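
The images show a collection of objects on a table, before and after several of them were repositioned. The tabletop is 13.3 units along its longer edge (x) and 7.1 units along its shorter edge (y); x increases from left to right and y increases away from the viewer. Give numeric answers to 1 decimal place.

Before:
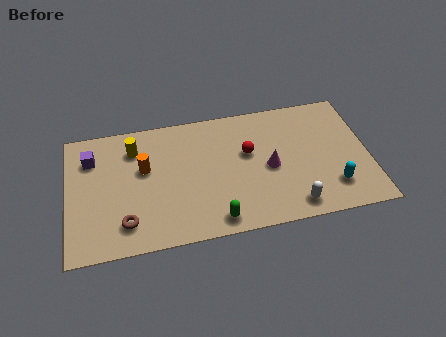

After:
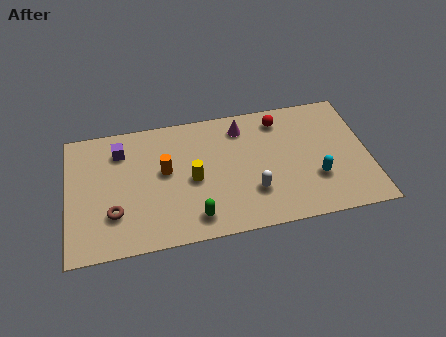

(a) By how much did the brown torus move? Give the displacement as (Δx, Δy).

(-0.5, 0.6)

The brown torus started near (2.5, 1.5) and ended near (2.0, 2.1).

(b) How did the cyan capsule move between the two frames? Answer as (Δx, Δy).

(-0.7, 0.6)

The cyan capsule was at about (11.6, 1.7) and moved to about (10.9, 2.3).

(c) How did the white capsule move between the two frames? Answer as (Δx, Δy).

(-1.7, 1.1)

The white capsule started near (9.8, 1.0) and ended near (8.1, 2.1).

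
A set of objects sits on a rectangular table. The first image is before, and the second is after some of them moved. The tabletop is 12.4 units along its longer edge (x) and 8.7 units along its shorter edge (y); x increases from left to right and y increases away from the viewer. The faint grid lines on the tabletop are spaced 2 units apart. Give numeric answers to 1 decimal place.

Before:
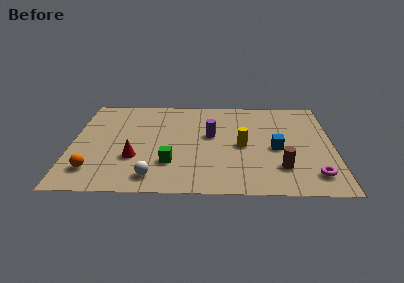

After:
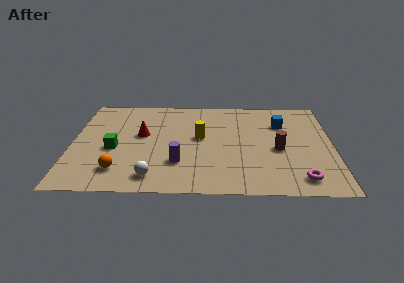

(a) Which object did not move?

the white sphere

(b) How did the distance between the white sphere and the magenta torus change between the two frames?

-0.6

The distance was about 7.5 in the first image and 6.9 in the second, so they moved 0.6 units closer together.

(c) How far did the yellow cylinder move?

2.1

The yellow cylinder moved from about (8.1, 4.1) to (6.1, 4.8), a distance of √(2.0² + 0.7²) ≈ 2.1.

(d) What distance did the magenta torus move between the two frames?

0.7

The magenta torus was near (11.4, 1.6) before and (10.8, 1.3) after, so it travelled √(0.6² + 0.3²) ≈ 0.7 units.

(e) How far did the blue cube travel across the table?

2.3

From (9.7, 3.9) to (10.0, 6.2), the blue cube covered √(0.3² + 2.3²) ≈ 2.3 units.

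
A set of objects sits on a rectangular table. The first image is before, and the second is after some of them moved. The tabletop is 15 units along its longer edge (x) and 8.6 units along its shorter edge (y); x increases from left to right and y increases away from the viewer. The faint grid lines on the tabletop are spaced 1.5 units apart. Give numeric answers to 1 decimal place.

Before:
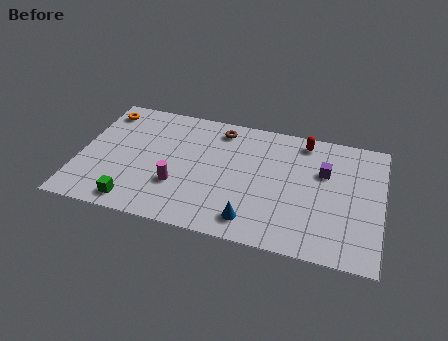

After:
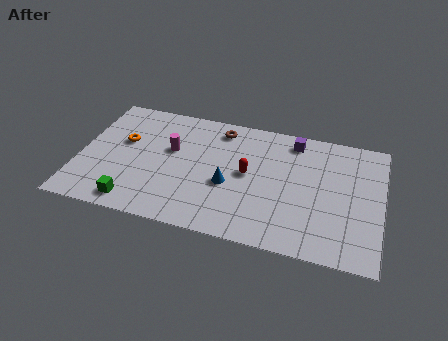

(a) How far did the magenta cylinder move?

2.5

The magenta cylinder was near (5.0, 2.8) before and (4.5, 5.2) after, so it travelled √(0.5² + 2.4²) ≈ 2.5 units.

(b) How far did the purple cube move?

2.4

The purple cube was near (12.1, 5.6) before and (10.5, 7.4) after, so it travelled √(1.6² + 1.8²) ≈ 2.4 units.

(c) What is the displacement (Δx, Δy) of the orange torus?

(1.2, -2.0)

From the two frames, the orange torus sits at roughly (0.9, 7.2) before and (2.1, 5.2) after.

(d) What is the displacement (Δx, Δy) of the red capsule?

(-2.6, -3.0)

The red capsule started near (11.0, 7.5) and ended near (8.4, 4.5).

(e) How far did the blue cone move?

2.5

From (8.8, 1.4) to (7.5, 3.5), the blue cone covered √(1.3² + 2.1²) ≈ 2.5 units.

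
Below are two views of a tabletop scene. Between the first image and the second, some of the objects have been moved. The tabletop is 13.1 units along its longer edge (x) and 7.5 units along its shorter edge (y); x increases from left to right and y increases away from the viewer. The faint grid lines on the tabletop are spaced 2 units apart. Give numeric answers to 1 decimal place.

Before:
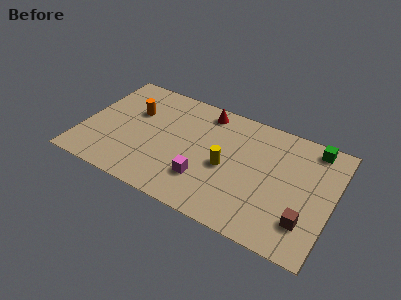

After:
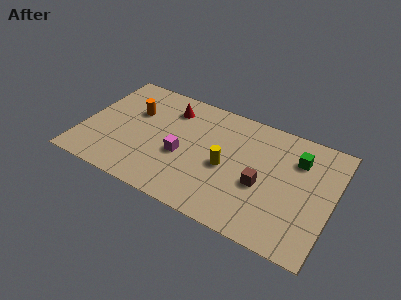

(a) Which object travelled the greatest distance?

the brown cube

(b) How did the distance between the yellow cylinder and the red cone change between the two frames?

+0.7

Before: roughly 3.4 units apart; after: 4.1. That's 0.7 units further apart.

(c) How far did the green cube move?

1.3

The green cube moved from about (11.8, 6.6) to (11.1, 5.5), a distance of √(0.7² + 1.1²) ≈ 1.3.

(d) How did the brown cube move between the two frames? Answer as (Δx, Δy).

(-2.4, 1.2)

The brown cube was at about (11.9, 1.9) and moved to about (9.5, 3.1).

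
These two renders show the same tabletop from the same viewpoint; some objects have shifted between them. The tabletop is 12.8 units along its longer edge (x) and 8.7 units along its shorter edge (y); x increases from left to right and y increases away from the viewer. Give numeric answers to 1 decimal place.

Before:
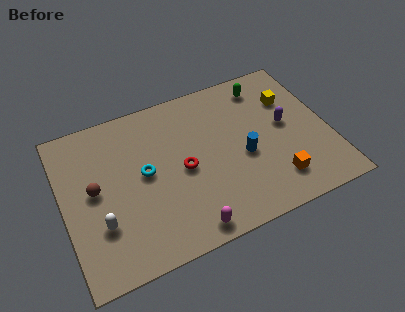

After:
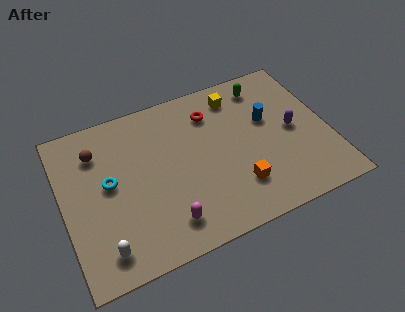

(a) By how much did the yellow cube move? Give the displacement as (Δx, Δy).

(-2.5, 1.1)

The yellow cube was at about (11.2, 6.1) and moved to about (8.7, 7.2).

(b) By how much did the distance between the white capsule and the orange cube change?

-1.8

They were about 8.3 units apart before and 6.5 after — 1.8 units closer together.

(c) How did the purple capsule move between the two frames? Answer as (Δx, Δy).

(0.3, -0.4)

The purple capsule started near (10.8, 4.7) and ended near (11.1, 4.3).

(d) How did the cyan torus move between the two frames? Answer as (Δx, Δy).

(-1.7, 0.1)

The cyan torus started near (3.9, 4.6) and ended near (2.2, 4.7).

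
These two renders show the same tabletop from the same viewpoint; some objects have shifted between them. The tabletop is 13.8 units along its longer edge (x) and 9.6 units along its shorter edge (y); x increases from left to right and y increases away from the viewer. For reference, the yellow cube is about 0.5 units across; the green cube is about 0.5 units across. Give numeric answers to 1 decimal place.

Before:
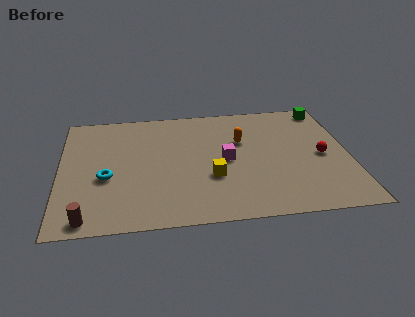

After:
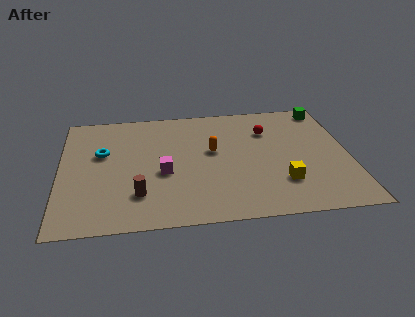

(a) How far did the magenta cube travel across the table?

3.1

The magenta cube moved from about (7.9, 4.7) to (4.9, 4.0), a distance of √(3.0² + 0.7²) ≈ 3.1.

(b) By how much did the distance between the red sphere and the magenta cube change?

+1.3

The distance was about 4.6 in the first image and 5.9 in the second, so they moved 1.3 units further apart.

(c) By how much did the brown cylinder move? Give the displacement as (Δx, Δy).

(2.4, 1.5)

The brown cylinder was at about (1.3, 0.9) and moved to about (3.7, 2.4).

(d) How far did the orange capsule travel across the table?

1.6

The orange capsule moved from about (8.7, 6.2) to (7.3, 5.5), a distance of √(1.4² + 0.7²) ≈ 1.6.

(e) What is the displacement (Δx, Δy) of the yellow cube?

(3.3, -0.8)

The yellow cube was at about (7.2, 3.4) and moved to about (10.5, 2.6).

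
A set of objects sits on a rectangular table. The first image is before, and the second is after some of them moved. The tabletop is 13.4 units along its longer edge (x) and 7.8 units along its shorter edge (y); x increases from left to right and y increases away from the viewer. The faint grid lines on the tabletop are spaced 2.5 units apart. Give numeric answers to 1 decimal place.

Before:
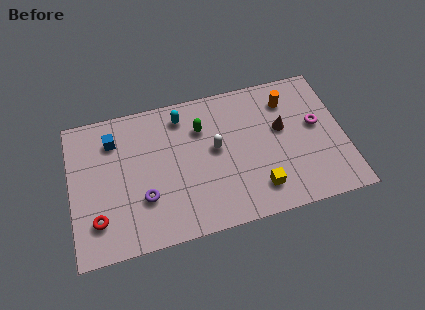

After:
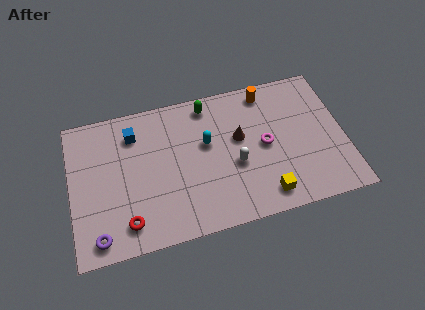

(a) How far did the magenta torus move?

2.6

The magenta torus was near (12.1, 4.4) before and (9.5, 3.9) after, so it travelled √(2.6² + 0.5²) ≈ 2.6 units.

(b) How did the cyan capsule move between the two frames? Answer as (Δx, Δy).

(1.1, -1.8)

From the two frames, the cyan capsule sits at roughly (5.6, 6.5) before and (6.7, 4.7) after.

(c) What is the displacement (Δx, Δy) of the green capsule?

(0.4, 1.2)

From the two frames, the green capsule sits at roughly (6.5, 5.6) before and (6.9, 6.8) after.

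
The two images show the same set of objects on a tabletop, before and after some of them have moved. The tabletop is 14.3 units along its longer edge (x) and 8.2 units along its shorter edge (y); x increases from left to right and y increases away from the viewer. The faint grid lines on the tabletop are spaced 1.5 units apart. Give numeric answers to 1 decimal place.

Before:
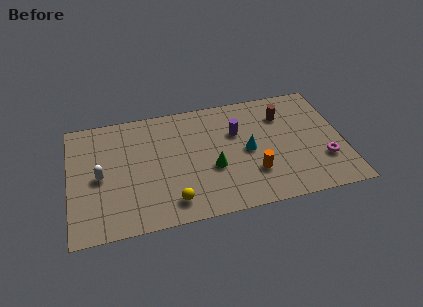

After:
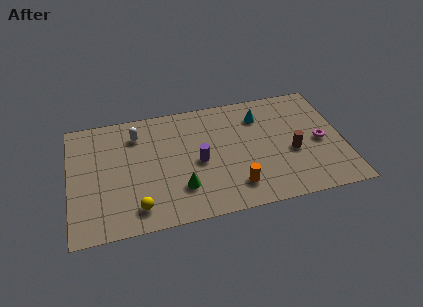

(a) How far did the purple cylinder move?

2.6

From (8.8, 5.4) to (6.7, 3.8), the purple cylinder covered √(2.1² + 1.6²) ≈ 2.6 units.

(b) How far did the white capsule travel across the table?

3.2

The white capsule moved from about (1.6, 3.9) to (3.6, 6.4), a distance of √(2.0² + 2.5²) ≈ 3.2.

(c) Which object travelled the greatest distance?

the white capsule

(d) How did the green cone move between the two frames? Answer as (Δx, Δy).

(-1.7, -1.0)

The green cone started near (7.4, 3.2) and ended near (5.7, 2.2).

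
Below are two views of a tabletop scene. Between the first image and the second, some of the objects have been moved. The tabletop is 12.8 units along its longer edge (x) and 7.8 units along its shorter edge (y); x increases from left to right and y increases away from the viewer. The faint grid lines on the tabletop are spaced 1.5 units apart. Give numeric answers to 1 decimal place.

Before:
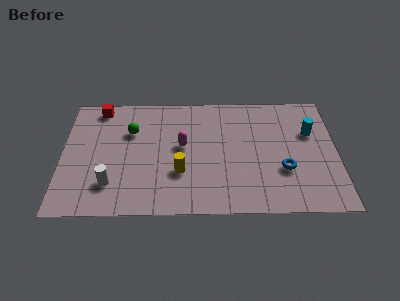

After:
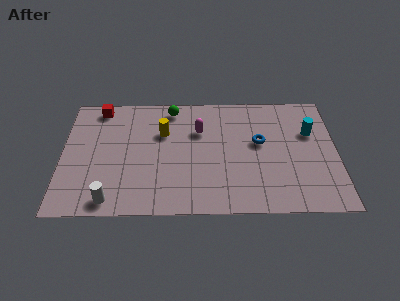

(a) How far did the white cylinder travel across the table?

1.0

The white cylinder was near (2.3, 1.9) before and (2.3, 0.9) after, so it travelled √(0.0² + 1.0²) ≈ 1.0 units.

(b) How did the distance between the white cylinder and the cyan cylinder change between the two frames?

+0.4

The distance was about 9.8 in the first image and 10.2 in the second, so they moved 0.4 units further apart.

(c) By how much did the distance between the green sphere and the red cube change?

+1.2

The distance was about 2.2 in the first image and 3.4 in the second, so they moved 1.2 units further apart.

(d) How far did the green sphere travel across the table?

2.4

The green sphere moved from about (3.2, 5.3) to (5.1, 6.8), a distance of √(1.9² + 1.5²) ≈ 2.4.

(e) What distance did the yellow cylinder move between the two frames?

2.7

The yellow cylinder moved from about (5.5, 2.6) to (4.7, 5.2), a distance of √(0.8² + 2.6²) ≈ 2.7.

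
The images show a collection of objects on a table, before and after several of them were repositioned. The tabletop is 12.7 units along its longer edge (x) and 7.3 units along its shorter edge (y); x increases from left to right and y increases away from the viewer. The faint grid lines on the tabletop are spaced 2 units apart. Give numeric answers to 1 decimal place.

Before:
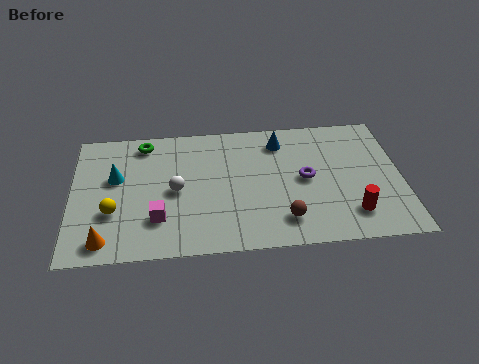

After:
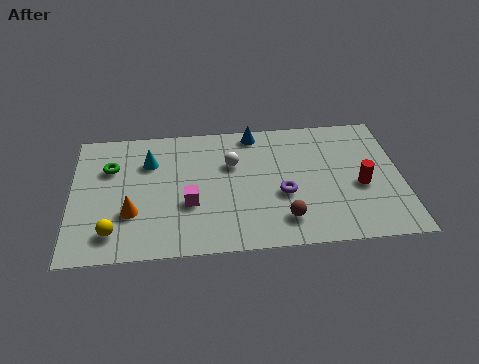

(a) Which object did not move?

the brown sphere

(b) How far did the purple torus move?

1.2

The purple torus moved from about (9.0, 3.7) to (8.1, 2.9), a distance of √(0.9² + 0.8²) ≈ 1.2.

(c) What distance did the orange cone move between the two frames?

1.7

From (1.3, 1.0) to (2.3, 2.4), the orange cone covered √(1.0² + 1.4²) ≈ 1.7 units.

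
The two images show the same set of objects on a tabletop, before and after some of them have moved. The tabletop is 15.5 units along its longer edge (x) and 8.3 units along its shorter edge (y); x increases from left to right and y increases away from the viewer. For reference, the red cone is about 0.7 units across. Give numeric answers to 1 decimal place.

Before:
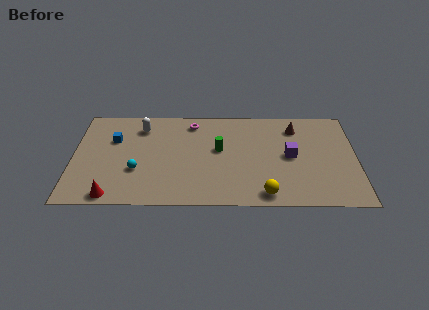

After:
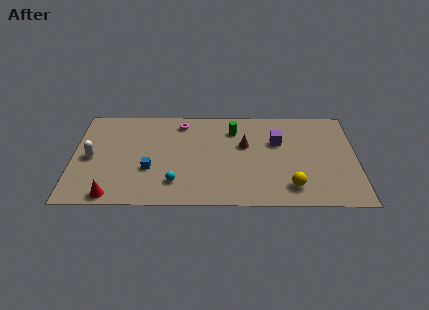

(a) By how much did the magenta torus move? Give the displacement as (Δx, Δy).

(-0.6, 0.0)

From the two frames, the magenta torus sits at roughly (6.5, 7.0) before and (5.9, 7.0) after.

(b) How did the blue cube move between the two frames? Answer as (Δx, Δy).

(2.0, -2.5)

From the two frames, the blue cube sits at roughly (2.2, 5.5) before and (4.2, 3.0) after.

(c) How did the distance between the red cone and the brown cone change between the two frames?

-3.2

The distance was about 11.6 in the first image and 8.4 in the second, so they moved 3.2 units closer together.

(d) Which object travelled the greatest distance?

the white capsule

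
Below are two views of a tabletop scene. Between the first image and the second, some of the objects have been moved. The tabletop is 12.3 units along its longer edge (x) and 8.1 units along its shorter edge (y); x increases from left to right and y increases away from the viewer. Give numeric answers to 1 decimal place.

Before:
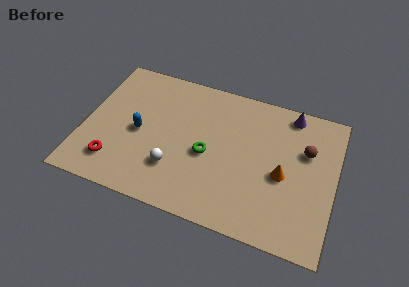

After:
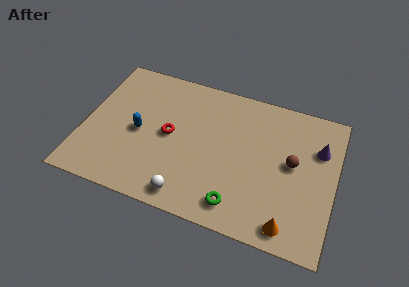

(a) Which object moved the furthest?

the red torus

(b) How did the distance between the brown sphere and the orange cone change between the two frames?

+1.4

They were about 2.0 units apart before and 3.4 after — 1.4 units further apart.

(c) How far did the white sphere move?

1.5

From (4.6, 2.3) to (5.4, 1.0), the white sphere covered √(0.8² + 1.3²) ≈ 1.5 units.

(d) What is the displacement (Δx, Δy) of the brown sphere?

(-0.6, -0.9)

The brown sphere was at about (10.8, 5.3) and moved to about (10.2, 4.4).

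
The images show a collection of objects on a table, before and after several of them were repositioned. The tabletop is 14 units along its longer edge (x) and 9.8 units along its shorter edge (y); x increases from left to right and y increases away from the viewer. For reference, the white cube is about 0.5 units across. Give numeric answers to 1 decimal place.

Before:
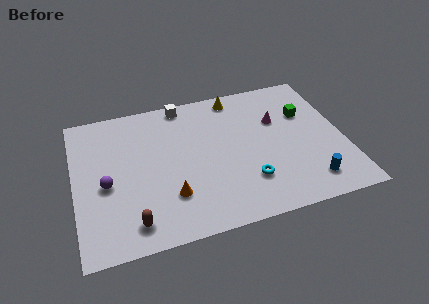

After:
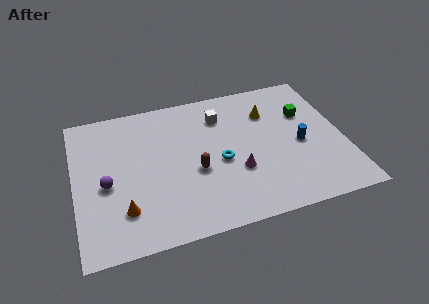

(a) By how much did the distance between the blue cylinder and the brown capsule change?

-3.6

The distance was about 9.1 in the first image and 5.5 in the second, so they moved 3.6 units closer together.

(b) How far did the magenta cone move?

3.8

The magenta cone was near (10.7, 6.4) before and (8.3, 3.4) after, so it travelled √(2.4² + 3.0²) ≈ 3.8 units.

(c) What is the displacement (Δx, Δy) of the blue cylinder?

(-0.2, 2.7)

The blue cylinder was at about (11.9, 1.7) and moved to about (11.7, 4.4).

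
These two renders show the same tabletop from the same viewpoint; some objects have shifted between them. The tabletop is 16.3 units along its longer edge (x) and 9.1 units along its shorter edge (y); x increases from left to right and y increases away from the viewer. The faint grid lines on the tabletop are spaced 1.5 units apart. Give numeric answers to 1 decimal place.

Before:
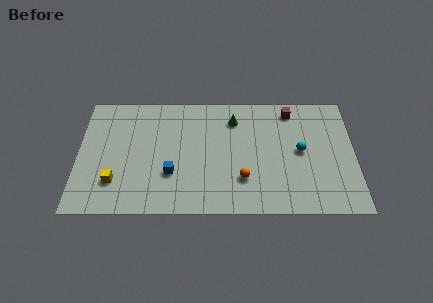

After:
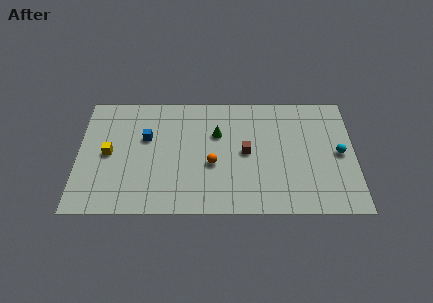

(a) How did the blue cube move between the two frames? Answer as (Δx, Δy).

(-1.5, 2.7)

From the two frames, the blue cube sits at roughly (5.5, 3.0) before and (4.0, 5.7) after.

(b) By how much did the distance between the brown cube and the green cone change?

-1.3

Before: roughly 3.5 units apart; after: 2.2. That's 1.3 units closer together.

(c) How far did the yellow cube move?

2.1

The yellow cube moved from about (2.2, 2.4) to (1.8, 4.5), a distance of √(0.4² + 2.1²) ≈ 2.1.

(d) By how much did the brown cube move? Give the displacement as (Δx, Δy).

(-2.7, -3.2)

The brown cube was at about (12.6, 7.8) and moved to about (9.9, 4.6).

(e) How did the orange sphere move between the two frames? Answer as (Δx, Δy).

(-1.8, 1.1)

The orange sphere started near (9.7, 2.6) and ended near (7.9, 3.7).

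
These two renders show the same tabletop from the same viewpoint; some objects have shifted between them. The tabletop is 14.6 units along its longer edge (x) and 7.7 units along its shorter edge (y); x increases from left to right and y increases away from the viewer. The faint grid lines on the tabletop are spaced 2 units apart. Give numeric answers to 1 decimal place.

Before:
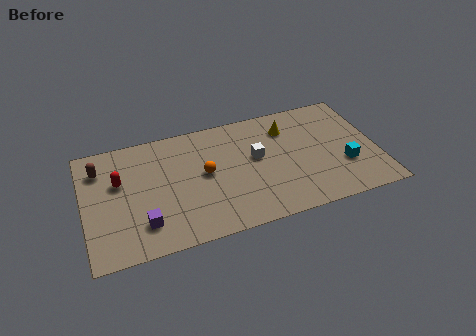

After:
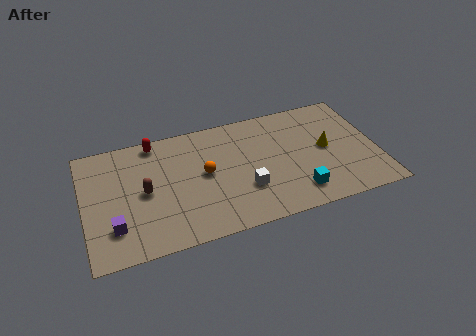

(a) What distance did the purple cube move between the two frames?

1.4

The purple cube was near (2.8, 1.8) before and (1.4, 2.0) after, so it travelled √(1.4² + 0.2²) ≈ 1.4 units.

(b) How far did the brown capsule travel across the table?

3.0

From (0.9, 5.9) to (3.0, 3.8), the brown capsule covered √(2.1² + 2.1²) ≈ 3.0 units.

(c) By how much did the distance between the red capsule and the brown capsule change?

+1.8

Before: roughly 1.4 units apart; after: 3.2. That's 1.8 units further apart.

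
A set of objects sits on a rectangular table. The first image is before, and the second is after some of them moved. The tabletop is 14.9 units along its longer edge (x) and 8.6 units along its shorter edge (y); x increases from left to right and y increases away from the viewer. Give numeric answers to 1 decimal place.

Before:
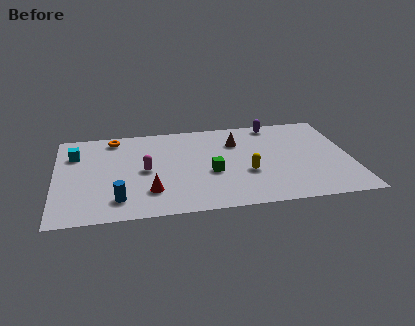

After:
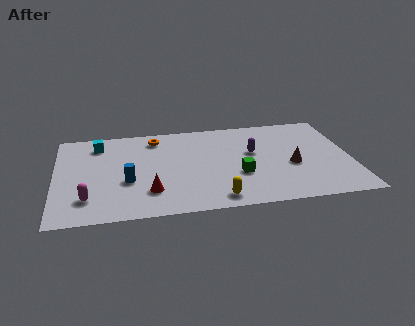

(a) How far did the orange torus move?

2.1

The orange torus moved from about (3.0, 7.5) to (5.1, 7.2), a distance of √(2.1² + 0.3²) ≈ 2.1.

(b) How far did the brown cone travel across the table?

3.7

The brown cone was near (9.2, 6.2) before and (11.9, 3.6) after, so it travelled √(2.7² + 2.6²) ≈ 3.7 units.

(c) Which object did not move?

the red cone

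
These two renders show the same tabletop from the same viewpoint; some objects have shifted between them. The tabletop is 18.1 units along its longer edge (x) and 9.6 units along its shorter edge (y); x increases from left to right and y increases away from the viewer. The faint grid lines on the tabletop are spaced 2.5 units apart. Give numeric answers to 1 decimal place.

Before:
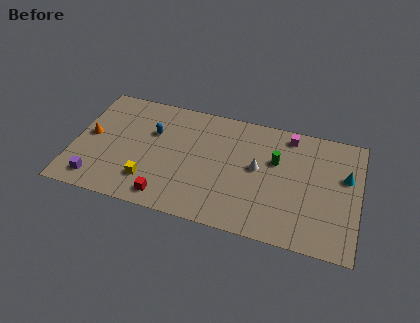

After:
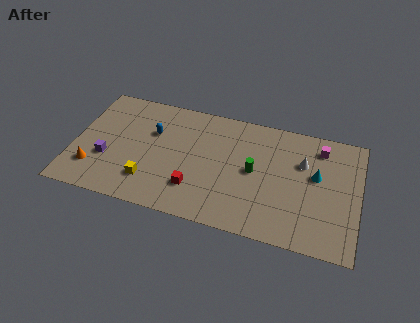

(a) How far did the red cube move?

2.1

The red cube moved from about (6.2, 1.3) to (7.9, 2.5), a distance of √(1.7² + 1.2²) ≈ 2.1.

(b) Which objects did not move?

the yellow cube and the blue capsule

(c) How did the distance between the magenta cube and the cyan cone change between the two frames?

-2.1

The distance was about 4.4 in the first image and 2.3 in the second, so they moved 2.1 units closer together.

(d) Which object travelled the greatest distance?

the white cone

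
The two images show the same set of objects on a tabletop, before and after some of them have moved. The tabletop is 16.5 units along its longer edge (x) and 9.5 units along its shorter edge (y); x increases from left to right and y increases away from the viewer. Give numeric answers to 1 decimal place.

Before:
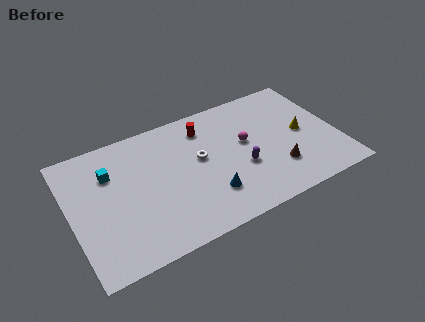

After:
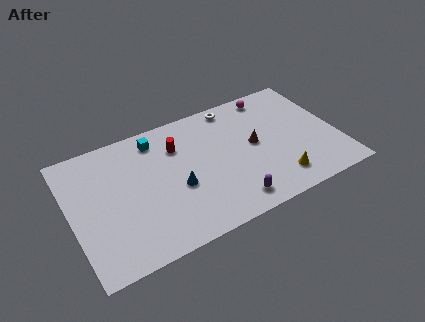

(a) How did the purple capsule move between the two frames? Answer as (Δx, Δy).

(-1.0, -2.2)

The purple capsule started near (10.4, 3.6) and ended near (9.4, 1.4).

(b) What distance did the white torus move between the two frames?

4.0

The white torus was near (8.0, 5.4) before and (10.6, 8.5) after, so it travelled √(2.6² + 3.1²) ≈ 4.0 units.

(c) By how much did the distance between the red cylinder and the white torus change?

+1.8

The distance was about 2.3 in the first image and 4.1 in the second, so they moved 1.8 units further apart.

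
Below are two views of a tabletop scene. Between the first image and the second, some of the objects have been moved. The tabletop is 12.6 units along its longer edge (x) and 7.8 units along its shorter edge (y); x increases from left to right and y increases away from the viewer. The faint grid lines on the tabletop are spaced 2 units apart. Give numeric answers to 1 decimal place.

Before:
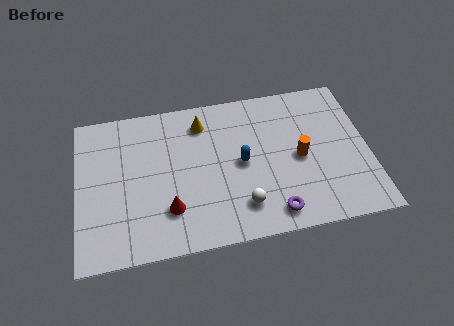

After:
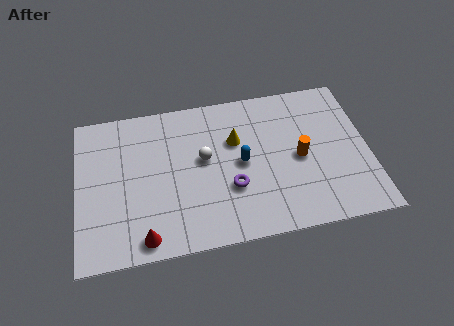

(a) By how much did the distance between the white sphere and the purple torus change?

+0.6

They were about 1.4 units apart before and 2.0 after — 0.6 units further apart.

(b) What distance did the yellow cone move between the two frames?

1.8

From (5.5, 6.3) to (6.9, 5.1), the yellow cone covered √(1.4² + 1.2²) ≈ 1.8 units.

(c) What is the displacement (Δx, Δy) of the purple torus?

(-1.7, 1.6)

The purple torus started near (8.3, 1.1) and ended near (6.6, 2.7).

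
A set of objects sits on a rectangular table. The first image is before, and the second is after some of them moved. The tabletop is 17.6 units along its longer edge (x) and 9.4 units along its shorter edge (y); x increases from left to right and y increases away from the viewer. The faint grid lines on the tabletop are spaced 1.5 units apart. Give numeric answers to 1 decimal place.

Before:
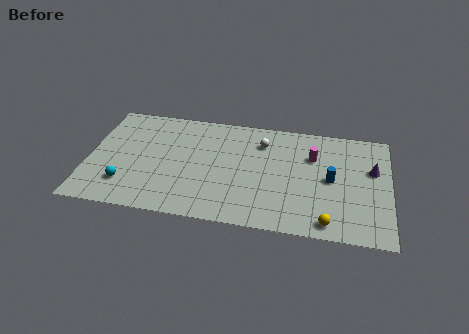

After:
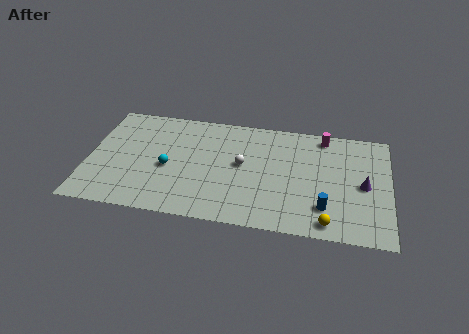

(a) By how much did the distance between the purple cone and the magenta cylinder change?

+0.9

They were about 3.6 units apart before and 4.5 after — 0.9 units further apart.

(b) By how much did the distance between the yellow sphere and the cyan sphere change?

-2.0

The distance was about 11.9 in the first image and 9.9 in the second, so they moved 2.0 units closer together.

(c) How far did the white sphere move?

2.4

From (10.1, 7.2) to (9.0, 5.1), the white sphere covered √(1.1² + 2.1²) ≈ 2.4 units.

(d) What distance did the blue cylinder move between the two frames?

2.4

The blue cylinder moved from about (14.2, 4.7) to (13.9, 2.3), a distance of √(0.3² + 2.4²) ≈ 2.4.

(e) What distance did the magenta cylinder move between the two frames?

1.9

The magenta cylinder moved from about (13.1, 6.5) to (13.7, 8.3), a distance of √(0.6² + 1.8²) ≈ 1.9.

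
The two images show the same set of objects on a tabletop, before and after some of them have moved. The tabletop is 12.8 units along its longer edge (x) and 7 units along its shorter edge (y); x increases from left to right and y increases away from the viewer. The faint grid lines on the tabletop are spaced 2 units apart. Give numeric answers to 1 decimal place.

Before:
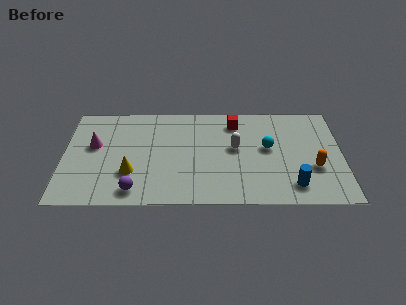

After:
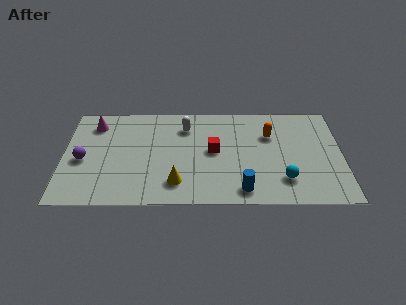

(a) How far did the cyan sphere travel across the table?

2.3

From (9.4, 3.9) to (10.1, 1.7), the cyan sphere covered √(0.7² + 2.2²) ≈ 2.3 units.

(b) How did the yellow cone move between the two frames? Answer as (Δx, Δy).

(2.1, -0.7)

The yellow cone started near (3.1, 2.2) and ended near (5.2, 1.5).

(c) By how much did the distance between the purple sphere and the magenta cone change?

-1.1

They were about 3.6 units apart before and 2.5 after — 1.1 units closer together.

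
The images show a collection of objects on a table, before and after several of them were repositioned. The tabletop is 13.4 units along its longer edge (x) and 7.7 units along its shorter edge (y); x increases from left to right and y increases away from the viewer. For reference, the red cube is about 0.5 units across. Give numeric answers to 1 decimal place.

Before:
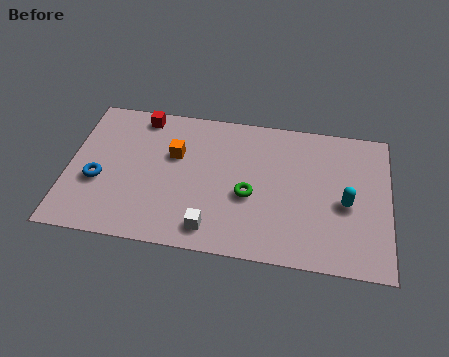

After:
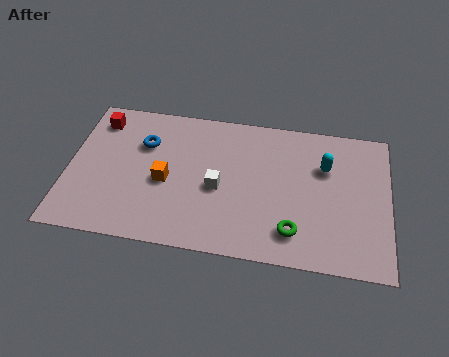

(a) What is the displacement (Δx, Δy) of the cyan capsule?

(-0.9, 1.8)

The cyan capsule was at about (11.6, 3.4) and moved to about (10.7, 5.2).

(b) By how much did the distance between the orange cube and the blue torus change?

-1.5

The distance was about 3.6 in the first image and 2.1 in the second, so they moved 1.5 units closer together.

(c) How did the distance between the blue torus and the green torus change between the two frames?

+1.1

The distance was about 6.3 in the first image and 7.4 in the second, so they moved 1.1 units further apart.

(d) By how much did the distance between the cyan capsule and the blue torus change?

-2.7

They were about 10.3 units apart before and 7.6 after — 2.7 units closer together.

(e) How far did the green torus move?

2.5

From (7.6, 3.2) to (9.5, 1.6), the green torus covered √(1.9² + 1.6²) ≈ 2.5 units.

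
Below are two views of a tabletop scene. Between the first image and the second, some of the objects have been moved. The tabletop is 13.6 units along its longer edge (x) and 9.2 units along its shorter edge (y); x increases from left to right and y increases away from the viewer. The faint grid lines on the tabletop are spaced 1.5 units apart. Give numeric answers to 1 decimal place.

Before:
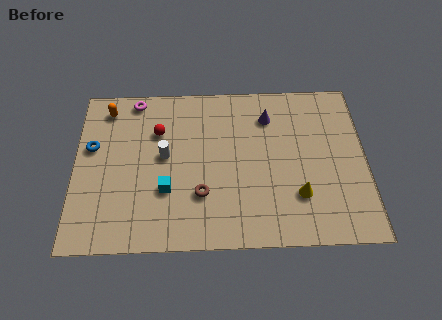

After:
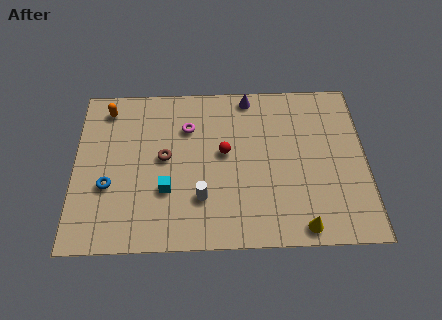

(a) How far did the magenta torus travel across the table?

3.0

The magenta torus was near (2.8, 8.3) before and (5.3, 6.6) after, so it travelled √(2.5² + 1.7²) ≈ 3.0 units.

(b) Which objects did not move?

the cyan cube and the orange capsule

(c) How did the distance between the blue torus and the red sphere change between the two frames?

+2.5

They were about 3.2 units apart before and 5.7 after — 2.5 units further apart.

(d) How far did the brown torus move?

2.7

The brown torus was near (5.9, 2.8) before and (4.2, 4.9) after, so it travelled √(1.7² + 2.1²) ≈ 2.7 units.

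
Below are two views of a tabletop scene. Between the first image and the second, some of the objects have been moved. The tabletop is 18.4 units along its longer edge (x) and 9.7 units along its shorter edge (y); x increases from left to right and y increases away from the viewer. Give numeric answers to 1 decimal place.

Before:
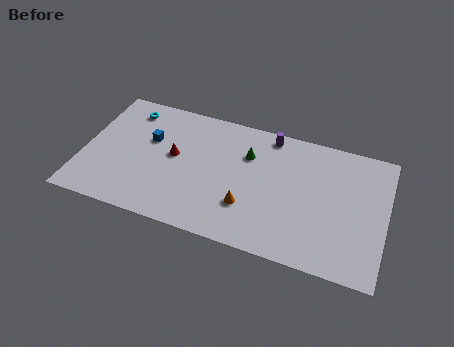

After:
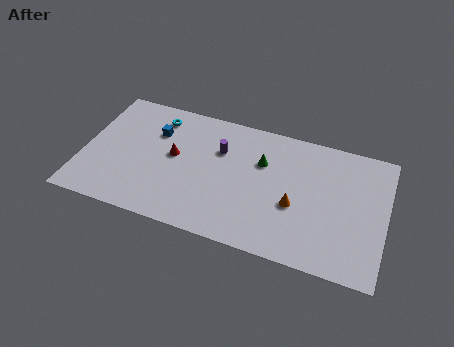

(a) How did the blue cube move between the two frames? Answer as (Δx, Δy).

(0.3, 0.7)

From the two frames, the blue cube sits at roughly (3.9, 6.1) before and (4.2, 6.8) after.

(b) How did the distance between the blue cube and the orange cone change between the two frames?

+2.2

The distance was about 7.1 in the first image and 9.3 in the second, so they moved 2.2 units further apart.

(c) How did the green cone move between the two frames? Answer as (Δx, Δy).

(0.9, -0.3)

From the two frames, the green cone sits at roughly (9.9, 6.8) before and (10.8, 6.5) after.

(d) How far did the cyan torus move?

1.8

The cyan torus was near (2.4, 8.1) before and (4.2, 8.0) after, so it travelled √(1.8² + 0.1²) ≈ 1.8 units.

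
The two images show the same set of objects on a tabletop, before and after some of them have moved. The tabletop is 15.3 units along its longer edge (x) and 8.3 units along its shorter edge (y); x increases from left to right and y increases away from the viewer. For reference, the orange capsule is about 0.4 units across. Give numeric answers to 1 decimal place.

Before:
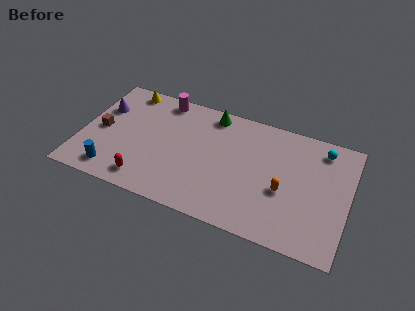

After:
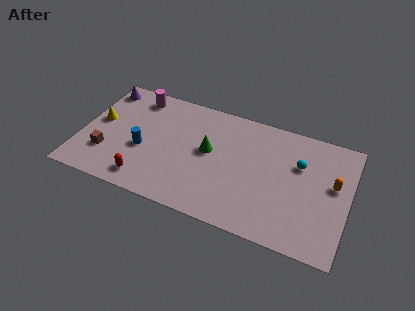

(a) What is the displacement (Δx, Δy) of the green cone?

(0.1, -2.7)

From the two frames, the green cone sits at roughly (7.2, 7.3) before and (7.3, 4.6) after.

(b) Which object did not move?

the red capsule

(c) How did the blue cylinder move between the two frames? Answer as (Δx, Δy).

(1.5, 2.1)

From the two frames, the blue cylinder sits at roughly (2.1, 1.3) before and (3.6, 3.4) after.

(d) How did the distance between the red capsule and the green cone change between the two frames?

-2.1

They were about 6.8 units apart before and 4.7 after — 2.1 units closer together.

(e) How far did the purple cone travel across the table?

1.5

The purple cone was near (1.0, 5.6) before and (0.8, 7.1) after, so it travelled √(0.2² + 1.5²) ≈ 1.5 units.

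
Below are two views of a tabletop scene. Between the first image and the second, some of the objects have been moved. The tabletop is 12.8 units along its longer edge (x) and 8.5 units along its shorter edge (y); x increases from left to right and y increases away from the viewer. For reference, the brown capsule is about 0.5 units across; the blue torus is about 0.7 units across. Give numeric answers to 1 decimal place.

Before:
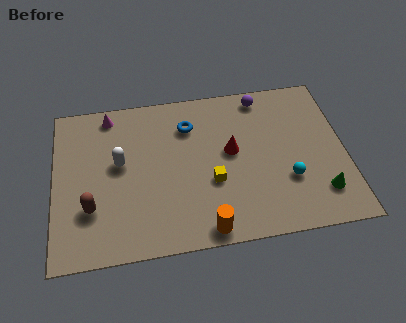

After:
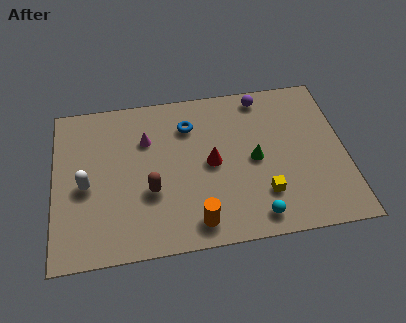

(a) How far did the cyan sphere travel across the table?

2.3

From (10.2, 2.8) to (8.7, 1.1), the cyan sphere covered √(1.5² + 1.7²) ≈ 2.3 units.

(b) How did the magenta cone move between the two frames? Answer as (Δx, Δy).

(1.6, -1.6)

The magenta cone started near (2.5, 7.5) and ended near (4.1, 5.9).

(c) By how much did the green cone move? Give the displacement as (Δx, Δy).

(-2.8, 2.2)

The green cone started near (11.6, 1.9) and ended near (8.8, 4.1).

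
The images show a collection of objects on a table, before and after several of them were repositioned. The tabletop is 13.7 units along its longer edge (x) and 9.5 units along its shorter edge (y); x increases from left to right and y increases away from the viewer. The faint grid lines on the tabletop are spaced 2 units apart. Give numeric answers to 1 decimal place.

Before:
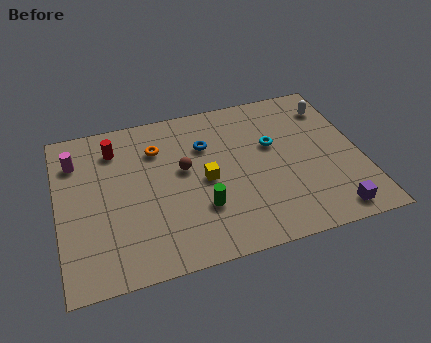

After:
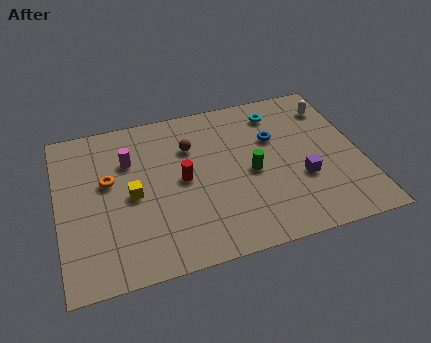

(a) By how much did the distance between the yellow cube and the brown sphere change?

+2.3

They were about 1.3 units apart before and 3.6 after — 2.3 units further apart.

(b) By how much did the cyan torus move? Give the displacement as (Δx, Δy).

(0.4, 2.0)

The cyan torus was at about (9.8, 5.8) and moved to about (10.2, 7.8).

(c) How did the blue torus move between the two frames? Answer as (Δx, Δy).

(3.1, -0.4)

The blue torus started near (6.8, 6.6) and ended near (9.9, 6.2).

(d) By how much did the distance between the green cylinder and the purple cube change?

-3.6

They were about 6.0 units apart before and 2.4 after — 3.6 units closer together.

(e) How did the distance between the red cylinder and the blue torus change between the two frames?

+0.3

Before: roughly 4.2 units apart; after: 4.5. That's 0.3 units further apart.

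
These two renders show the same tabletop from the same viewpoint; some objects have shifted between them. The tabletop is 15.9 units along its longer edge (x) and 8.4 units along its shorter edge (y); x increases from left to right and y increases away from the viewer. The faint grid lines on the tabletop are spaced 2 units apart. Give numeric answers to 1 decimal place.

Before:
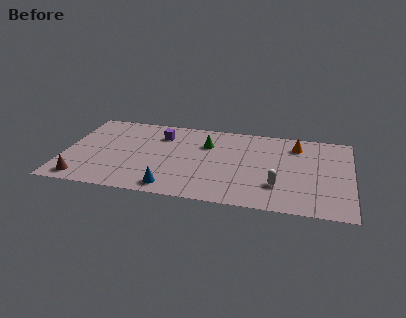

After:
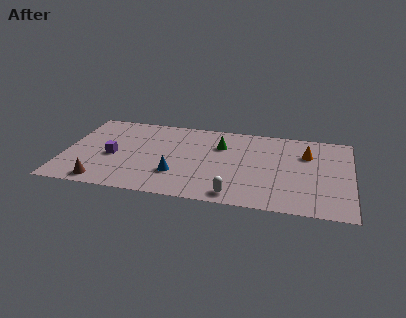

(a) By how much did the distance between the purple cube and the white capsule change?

-0.4

Before: roughly 7.8 units apart; after: 7.4. That's 0.4 units closer together.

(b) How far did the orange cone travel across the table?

1.0

The orange cone moved from about (12.8, 6.7) to (13.4, 5.9), a distance of √(0.6² + 0.8²) ≈ 1.0.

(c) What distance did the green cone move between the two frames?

0.8

The green cone moved from about (7.8, 5.9) to (8.6, 5.9), a distance of √(0.8² + 0.0²) ≈ 0.8.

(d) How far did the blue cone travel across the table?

1.4

The blue cone moved from about (6.1, 1.1) to (6.3, 2.5), a distance of √(0.2² + 1.4²) ≈ 1.4.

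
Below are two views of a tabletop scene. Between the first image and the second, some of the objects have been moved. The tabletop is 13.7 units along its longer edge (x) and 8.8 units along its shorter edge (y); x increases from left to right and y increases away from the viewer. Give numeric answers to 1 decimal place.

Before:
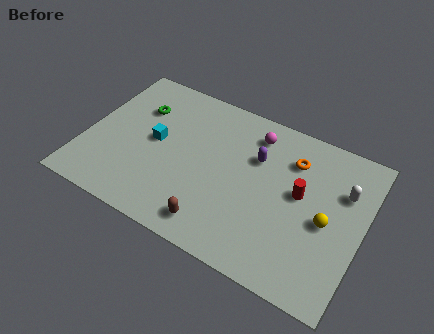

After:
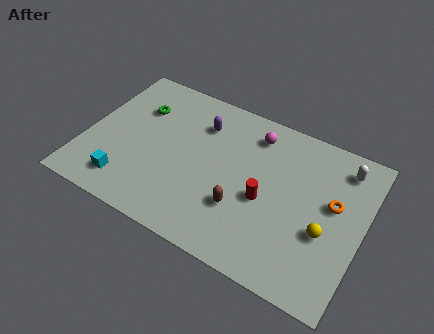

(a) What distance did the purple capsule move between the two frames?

3.0

From (8.3, 5.9) to (5.4, 6.6), the purple capsule covered √(2.9² + 0.7²) ≈ 3.0 units.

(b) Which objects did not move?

the magenta sphere and the green torus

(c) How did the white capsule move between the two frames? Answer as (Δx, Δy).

(-0.2, 1.3)

The white capsule started near (12.6, 6.0) and ended near (12.4, 7.3).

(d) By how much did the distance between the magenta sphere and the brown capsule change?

-1.6

They were about 6.0 units apart before and 4.4 after — 1.6 units closer together.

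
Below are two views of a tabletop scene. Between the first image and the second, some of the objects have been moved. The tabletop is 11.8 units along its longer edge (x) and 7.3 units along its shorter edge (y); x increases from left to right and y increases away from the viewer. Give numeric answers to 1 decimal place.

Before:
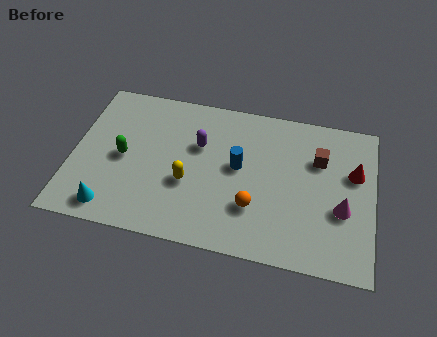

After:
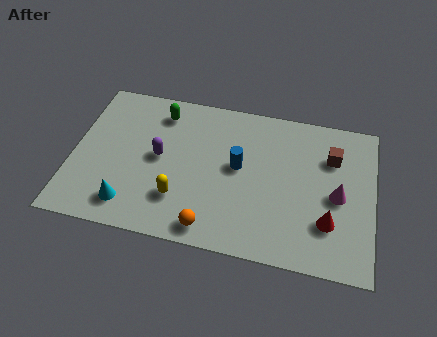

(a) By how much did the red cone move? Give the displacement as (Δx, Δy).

(-0.9, -2.5)

The red cone was at about (11.0, 4.6) and moved to about (10.1, 2.1).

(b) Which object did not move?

the blue cylinder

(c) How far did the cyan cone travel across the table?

0.8

The cyan cone was near (1.7, 1.0) before and (2.4, 1.3) after, so it travelled √(0.7² + 0.3²) ≈ 0.8 units.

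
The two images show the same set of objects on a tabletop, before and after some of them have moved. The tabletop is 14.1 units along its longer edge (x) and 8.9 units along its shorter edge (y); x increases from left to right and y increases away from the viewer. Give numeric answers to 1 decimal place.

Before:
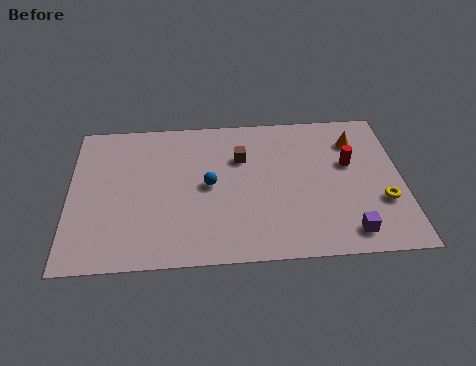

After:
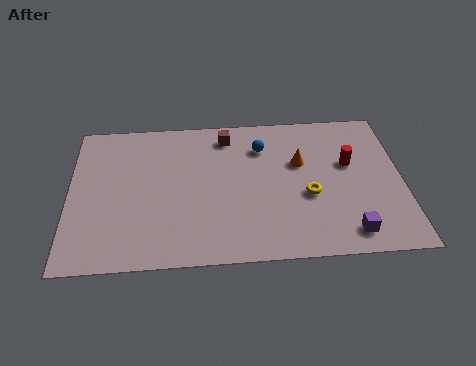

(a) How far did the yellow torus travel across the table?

3.2

The yellow torus was near (13.2, 3.0) before and (10.1, 3.6) after, so it travelled √(3.1² + 0.6²) ≈ 3.2 units.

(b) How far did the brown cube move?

1.5

The brown cube was near (7.3, 6.1) before and (6.7, 7.5) after, so it travelled √(0.6² + 1.4²) ≈ 1.5 units.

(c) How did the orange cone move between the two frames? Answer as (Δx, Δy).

(-2.4, -1.2)

The orange cone was at about (12.2, 6.8) and moved to about (9.8, 5.6).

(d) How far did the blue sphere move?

3.2

The blue sphere was near (5.9, 4.5) before and (8.2, 6.7) after, so it travelled √(2.3² + 2.2²) ≈ 3.2 units.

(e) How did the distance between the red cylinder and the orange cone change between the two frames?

+0.7

The distance was about 1.4 in the first image and 2.1 in the second, so they moved 0.7 units further apart.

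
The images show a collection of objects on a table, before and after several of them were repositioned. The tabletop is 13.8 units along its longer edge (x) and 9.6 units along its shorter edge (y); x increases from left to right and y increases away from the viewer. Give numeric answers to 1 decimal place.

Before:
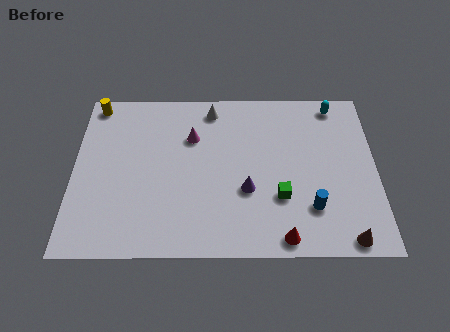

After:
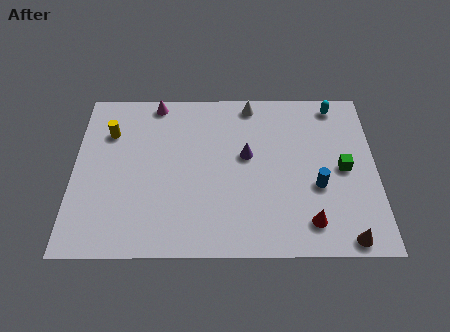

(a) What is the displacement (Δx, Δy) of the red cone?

(1.2, 0.8)

The red cone started near (9.5, 0.9) and ended near (10.7, 1.7).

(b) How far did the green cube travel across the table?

3.3

From (9.4, 3.1) to (12.3, 4.7), the green cube covered √(2.9² + 1.6²) ≈ 3.3 units.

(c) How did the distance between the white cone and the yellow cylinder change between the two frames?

+1.3

The distance was about 5.4 in the first image and 6.7 in the second, so they moved 1.3 units further apart.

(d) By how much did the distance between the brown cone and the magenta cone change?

+2.7

They were about 9.0 units apart before and 11.7 after — 2.7 units further apart.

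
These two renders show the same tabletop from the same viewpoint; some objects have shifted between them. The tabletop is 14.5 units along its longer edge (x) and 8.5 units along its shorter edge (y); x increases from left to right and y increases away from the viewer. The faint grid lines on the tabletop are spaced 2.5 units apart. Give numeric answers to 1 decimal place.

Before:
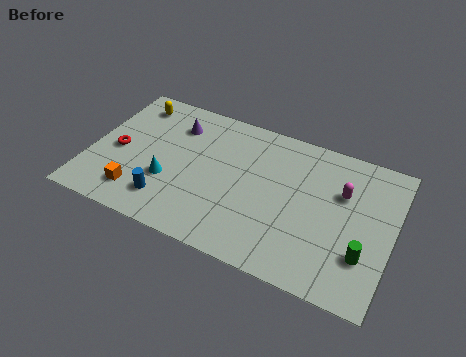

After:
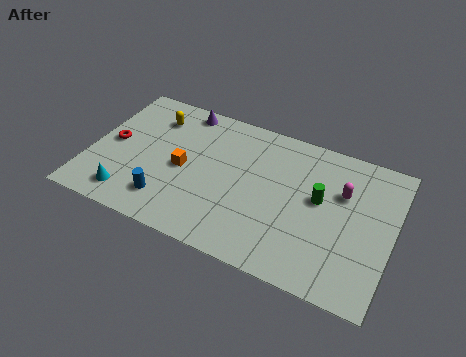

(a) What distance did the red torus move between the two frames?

0.5

The red torus was near (1.3, 3.9) before and (1.0, 4.3) after, so it travelled √(0.3² + 0.4²) ≈ 0.5 units.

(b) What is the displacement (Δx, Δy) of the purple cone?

(0.2, 1.1)

From the two frames, the purple cone sits at roughly (3.8, 6.5) before and (4.0, 7.6) after.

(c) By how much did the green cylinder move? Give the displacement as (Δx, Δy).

(-2.3, 2.3)

The green cylinder was at about (13.3, 2.5) and moved to about (11.0, 4.8).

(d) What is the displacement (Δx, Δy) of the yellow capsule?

(1.1, -0.5)

The yellow capsule started near (1.6, 7.1) and ended near (2.7, 6.6).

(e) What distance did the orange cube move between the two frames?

3.0

From (2.6, 1.7) to (4.5, 4.0), the orange cube covered √(1.9² + 2.3²) ≈ 3.0 units.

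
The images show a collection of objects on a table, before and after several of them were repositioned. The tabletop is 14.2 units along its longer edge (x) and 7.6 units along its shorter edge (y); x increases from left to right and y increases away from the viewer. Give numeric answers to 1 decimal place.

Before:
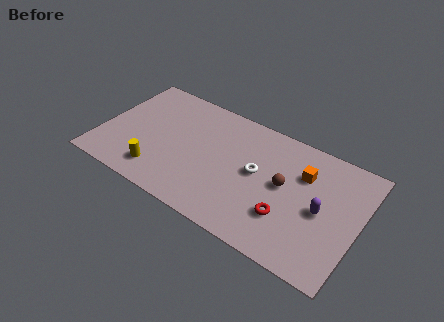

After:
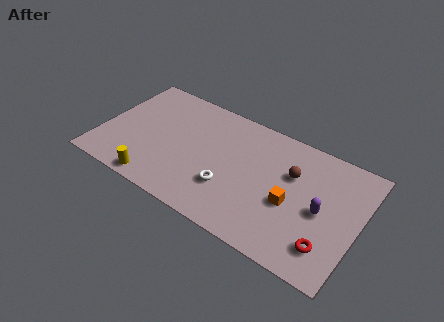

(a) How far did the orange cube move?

2.1

The orange cube moved from about (11.0, 5.3) to (10.6, 3.2), a distance of √(0.4² + 2.1²) ≈ 2.1.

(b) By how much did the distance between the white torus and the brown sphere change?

+2.5

The distance was about 1.5 in the first image and 4.0 in the second, so they moved 2.5 units further apart.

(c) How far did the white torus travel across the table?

2.1

From (8.6, 4.1) to (7.3, 2.4), the white torus covered √(1.3² + 1.7²) ≈ 2.1 units.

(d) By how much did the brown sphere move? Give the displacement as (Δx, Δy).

(0.3, 0.9)

The brown sphere started near (10.1, 4.1) and ended near (10.4, 5.0).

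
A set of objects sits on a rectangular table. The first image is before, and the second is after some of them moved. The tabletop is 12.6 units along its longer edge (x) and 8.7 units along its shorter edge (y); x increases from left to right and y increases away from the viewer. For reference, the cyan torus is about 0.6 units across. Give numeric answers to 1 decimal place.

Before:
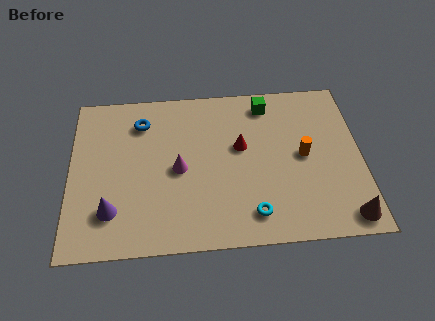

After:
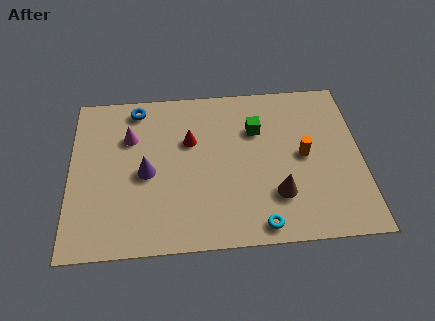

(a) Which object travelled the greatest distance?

the brown cone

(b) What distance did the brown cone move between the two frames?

3.2

From (11.8, 1.0) to (8.9, 2.4), the brown cone covered √(2.9² + 1.4²) ≈ 3.2 units.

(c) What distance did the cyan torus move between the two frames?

0.7

From (7.8, 1.5) to (8.1, 0.9), the cyan torus covered √(0.3² + 0.6²) ≈ 0.7 units.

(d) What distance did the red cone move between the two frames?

2.3

The red cone moved from about (7.4, 5.1) to (5.2, 5.6), a distance of √(2.2² + 0.5²) ≈ 2.3.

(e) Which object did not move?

the orange cylinder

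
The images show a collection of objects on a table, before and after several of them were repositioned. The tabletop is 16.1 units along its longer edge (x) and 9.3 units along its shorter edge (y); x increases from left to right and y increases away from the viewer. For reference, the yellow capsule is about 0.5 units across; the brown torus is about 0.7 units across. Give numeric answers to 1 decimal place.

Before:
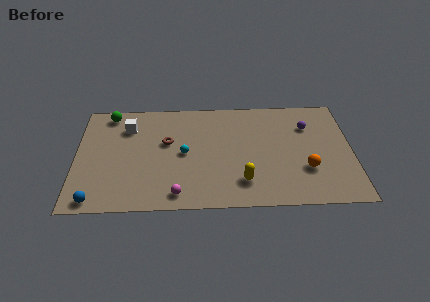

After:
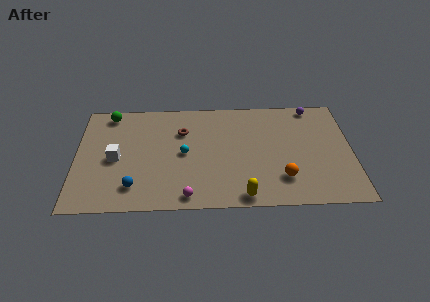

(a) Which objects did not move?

the green sphere and the cyan sphere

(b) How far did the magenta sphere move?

0.6

The magenta sphere was near (5.9, 1.2) before and (6.5, 1.0) after, so it travelled √(0.6² + 0.2²) ≈ 0.6 units.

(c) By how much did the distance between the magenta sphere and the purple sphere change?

+1.0

Before: roughly 9.5 units apart; after: 10.5. That's 1.0 units further apart.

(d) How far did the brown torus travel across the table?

1.3

From (5.3, 5.6) to (6.2, 6.5), the brown torus covered √(0.9² + 0.9²) ≈ 1.3 units.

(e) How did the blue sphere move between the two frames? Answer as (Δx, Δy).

(2.2, 1.0)

From the two frames, the blue sphere sits at roughly (1.2, 0.9) before and (3.4, 1.9) after.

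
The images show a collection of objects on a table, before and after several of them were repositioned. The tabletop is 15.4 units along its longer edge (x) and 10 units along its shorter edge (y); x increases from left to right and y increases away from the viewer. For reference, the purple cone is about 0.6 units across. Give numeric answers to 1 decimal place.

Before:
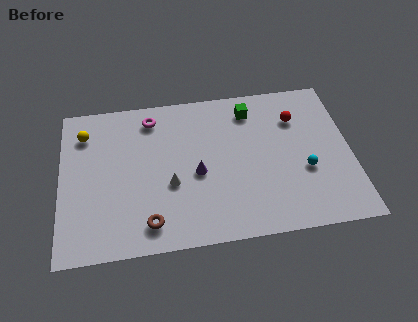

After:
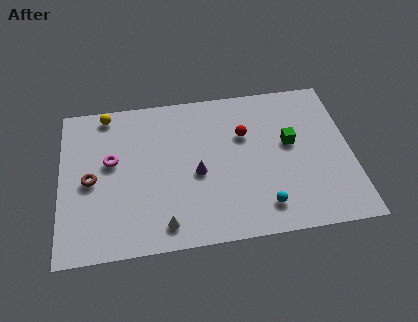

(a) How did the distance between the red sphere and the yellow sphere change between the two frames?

-3.6

Before: roughly 11.3 units apart; after: 7.7. That's 3.6 units closer together.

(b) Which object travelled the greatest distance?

the brown torus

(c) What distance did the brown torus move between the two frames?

4.3

From (4.6, 1.6) to (1.6, 4.7), the brown torus covered √(3.0² + 3.1²) ≈ 4.3 units.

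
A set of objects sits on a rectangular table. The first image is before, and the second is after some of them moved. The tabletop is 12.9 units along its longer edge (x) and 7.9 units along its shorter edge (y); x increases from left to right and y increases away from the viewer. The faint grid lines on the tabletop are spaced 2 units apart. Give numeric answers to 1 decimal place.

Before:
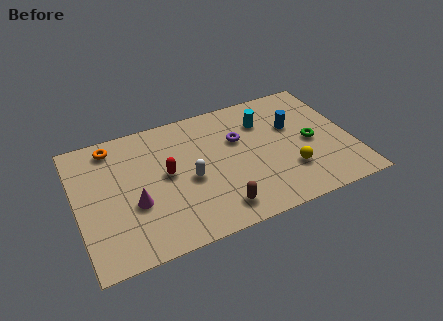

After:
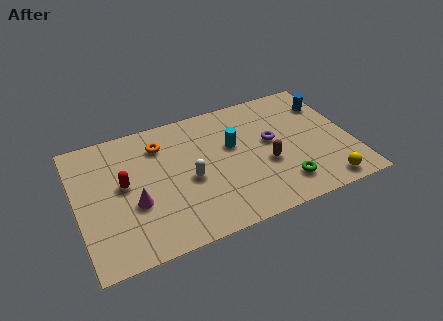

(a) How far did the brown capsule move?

3.1

The brown capsule moved from about (6.3, 1.3) to (8.8, 3.1), a distance of √(2.5² + 1.8²) ≈ 3.1.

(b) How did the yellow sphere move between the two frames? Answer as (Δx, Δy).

(1.5, -1.4)

From the two frames, the yellow sphere sits at roughly (9.8, 2.3) before and (11.3, 0.9) after.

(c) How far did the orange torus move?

2.3

The orange torus was near (1.9, 6.8) before and (4.1, 6.1) after, so it travelled √(2.2² + 0.7²) ≈ 2.3 units.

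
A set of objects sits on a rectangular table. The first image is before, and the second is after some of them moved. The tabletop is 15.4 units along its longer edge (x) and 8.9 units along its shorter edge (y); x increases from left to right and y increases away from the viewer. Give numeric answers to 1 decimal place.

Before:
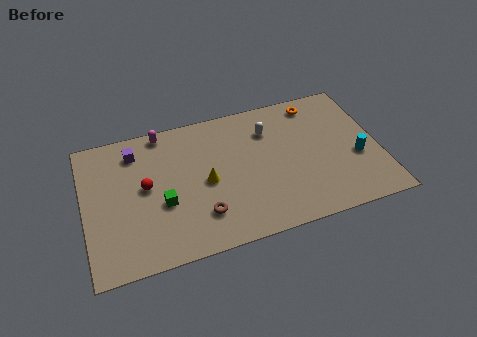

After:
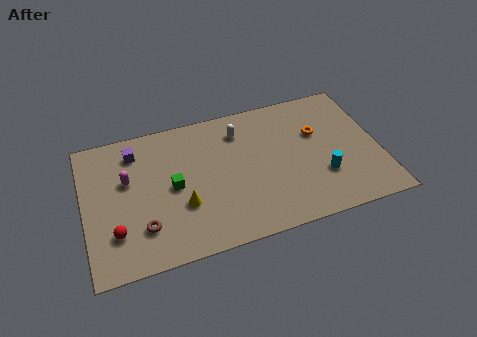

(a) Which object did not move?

the purple cube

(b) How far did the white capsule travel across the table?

1.6

The white capsule moved from about (9.8, 6.6) to (8.3, 7.0), a distance of √(1.5² + 0.4²) ≈ 1.6.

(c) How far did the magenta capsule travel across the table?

3.3

The magenta capsule was near (4.3, 8.1) before and (2.3, 5.5) after, so it travelled √(2.0² + 2.6²) ≈ 3.3 units.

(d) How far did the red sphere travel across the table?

2.9

The red sphere moved from about (3.2, 4.8) to (1.5, 2.4), a distance of √(1.7² + 2.4²) ≈ 2.9.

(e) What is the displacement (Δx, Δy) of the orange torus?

(-0.1, -2.0)

From the two frames, the orange torus sits at roughly (12.4, 7.7) before and (12.3, 5.7) after.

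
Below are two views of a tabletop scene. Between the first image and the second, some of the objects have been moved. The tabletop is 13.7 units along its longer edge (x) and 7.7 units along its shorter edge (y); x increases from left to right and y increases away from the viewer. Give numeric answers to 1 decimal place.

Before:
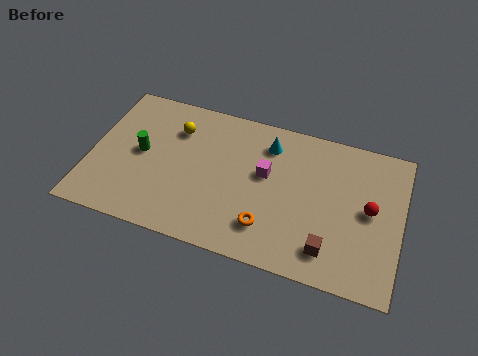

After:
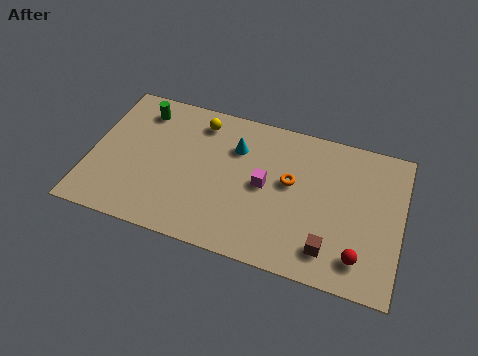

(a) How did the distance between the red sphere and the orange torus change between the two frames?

-0.5

Before: roughly 4.8 units apart; after: 4.3. That's 0.5 units closer together.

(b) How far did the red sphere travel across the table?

2.5

From (12.3, 4.0) to (12.0, 1.5), the red sphere covered √(0.3² + 2.5²) ≈ 2.5 units.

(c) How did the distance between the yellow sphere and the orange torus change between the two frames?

-1.2

They were about 5.9 units apart before and 4.7 after — 1.2 units closer together.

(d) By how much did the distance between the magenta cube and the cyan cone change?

+0.5

They were about 1.6 units apart before and 2.1 after — 0.5 units further apart.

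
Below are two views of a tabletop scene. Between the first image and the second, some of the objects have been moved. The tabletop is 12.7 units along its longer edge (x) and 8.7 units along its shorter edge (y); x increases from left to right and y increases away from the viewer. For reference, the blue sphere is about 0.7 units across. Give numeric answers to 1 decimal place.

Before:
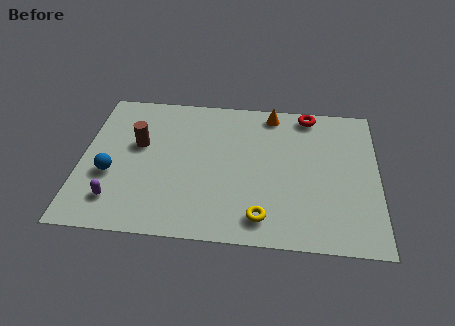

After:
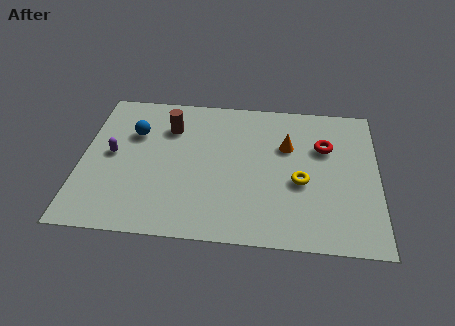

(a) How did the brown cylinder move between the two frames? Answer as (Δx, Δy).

(1.3, 1.2)

The brown cylinder was at about (2.4, 5.2) and moved to about (3.7, 6.4).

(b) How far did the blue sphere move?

2.8

The blue sphere was near (1.3, 3.3) before and (2.2, 5.9) after, so it travelled √(0.9² + 2.6²) ≈ 2.8 units.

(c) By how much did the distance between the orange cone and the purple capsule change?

-1.2

Before: roughly 8.8 units apart; after: 7.6. That's 1.2 units closer together.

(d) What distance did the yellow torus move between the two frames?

2.7

The yellow torus moved from about (7.8, 1.4) to (9.4, 3.6), a distance of √(1.6² + 2.2²) ≈ 2.7.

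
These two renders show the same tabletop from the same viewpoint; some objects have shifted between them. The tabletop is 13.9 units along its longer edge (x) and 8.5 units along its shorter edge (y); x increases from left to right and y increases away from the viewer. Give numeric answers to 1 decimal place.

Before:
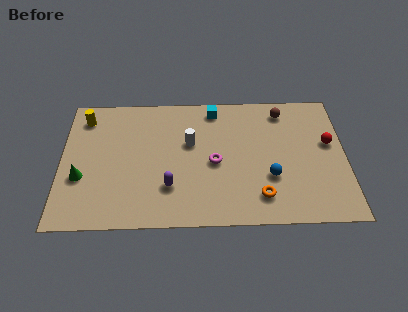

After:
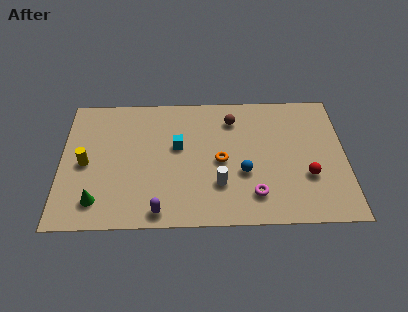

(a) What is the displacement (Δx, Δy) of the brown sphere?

(-2.5, -0.5)

The brown sphere started near (10.9, 7.2) and ended near (8.4, 6.7).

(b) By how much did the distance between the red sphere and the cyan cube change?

+0.5

They were about 6.1 units apart before and 6.6 after — 0.5 units further apart.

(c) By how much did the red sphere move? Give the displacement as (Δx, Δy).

(-1.1, -2.1)

The red sphere was at about (13.1, 5.0) and moved to about (12.0, 2.9).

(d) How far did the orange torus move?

3.0

From (9.7, 1.7) to (7.8, 4.0), the orange torus covered √(1.9² + 2.3²) ≈ 3.0 units.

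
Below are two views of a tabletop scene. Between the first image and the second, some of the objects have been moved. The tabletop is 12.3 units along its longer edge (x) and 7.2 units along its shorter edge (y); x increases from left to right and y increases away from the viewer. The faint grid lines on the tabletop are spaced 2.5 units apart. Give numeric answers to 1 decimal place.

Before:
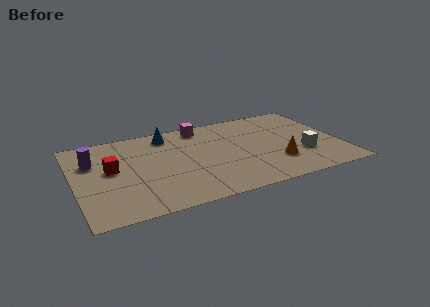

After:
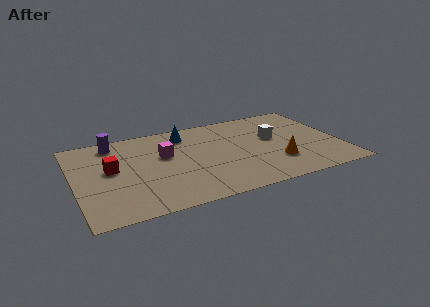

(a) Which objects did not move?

the orange cone and the red cube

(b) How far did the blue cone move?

0.8

From (4.5, 6.1) to (5.3, 5.9), the blue cone covered √(0.8² + 0.2²) ≈ 0.8 units.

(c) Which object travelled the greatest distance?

the magenta cube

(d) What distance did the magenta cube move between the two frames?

2.7

The magenta cube moved from about (6.1, 6.3) to (4.2, 4.4), a distance of √(1.9² + 1.9²) ≈ 2.7.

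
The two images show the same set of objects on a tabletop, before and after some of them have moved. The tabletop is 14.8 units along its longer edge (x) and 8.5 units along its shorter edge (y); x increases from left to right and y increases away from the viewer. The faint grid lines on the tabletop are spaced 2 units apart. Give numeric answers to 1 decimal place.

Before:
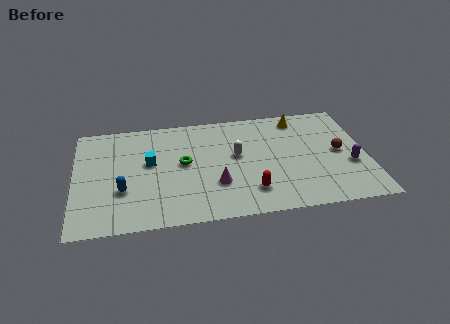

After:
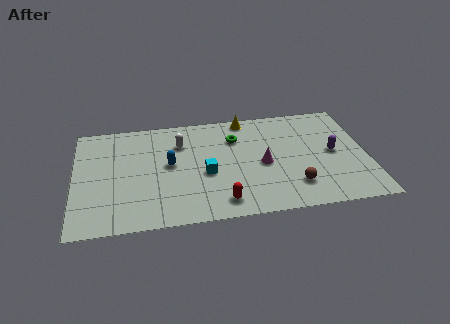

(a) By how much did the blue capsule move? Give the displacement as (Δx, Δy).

(2.4, 1.7)

The blue capsule started near (2.4, 2.9) and ended near (4.8, 4.6).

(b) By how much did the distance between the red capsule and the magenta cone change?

+1.5

The distance was about 1.9 in the first image and 3.4 in the second, so they moved 1.5 units further apart.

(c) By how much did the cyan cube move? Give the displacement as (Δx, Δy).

(2.8, -1.3)

The cyan cube started near (3.8, 4.9) and ended near (6.6, 3.6).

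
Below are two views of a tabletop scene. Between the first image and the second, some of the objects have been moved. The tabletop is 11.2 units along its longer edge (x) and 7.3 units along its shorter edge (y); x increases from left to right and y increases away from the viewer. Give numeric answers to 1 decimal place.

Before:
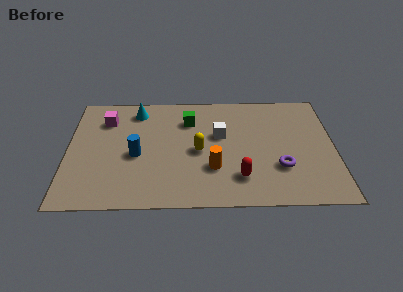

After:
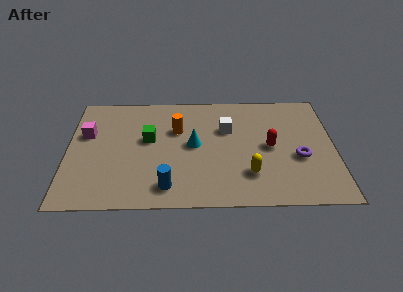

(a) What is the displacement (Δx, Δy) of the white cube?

(0.3, 0.4)

From the two frames, the white cube sits at roughly (6.4, 4.4) before and (6.7, 4.8) after.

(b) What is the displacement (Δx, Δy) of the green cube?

(-1.7, -1.2)

The green cube was at about (5.1, 5.4) and moved to about (3.4, 4.2).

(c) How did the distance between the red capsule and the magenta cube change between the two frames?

+1.0

The distance was about 6.8 in the first image and 7.8 in the second, so they moved 1.0 units further apart.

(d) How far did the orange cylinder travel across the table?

2.9

From (6.1, 2.3) to (4.6, 4.8), the orange cylinder covered √(1.5² + 2.5²) ≈ 2.9 units.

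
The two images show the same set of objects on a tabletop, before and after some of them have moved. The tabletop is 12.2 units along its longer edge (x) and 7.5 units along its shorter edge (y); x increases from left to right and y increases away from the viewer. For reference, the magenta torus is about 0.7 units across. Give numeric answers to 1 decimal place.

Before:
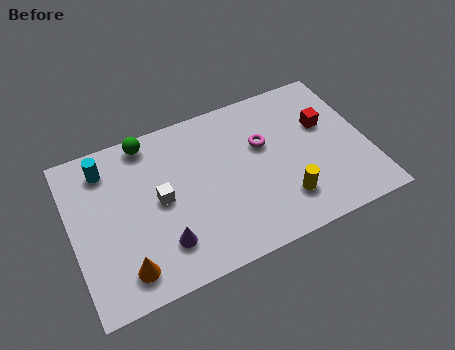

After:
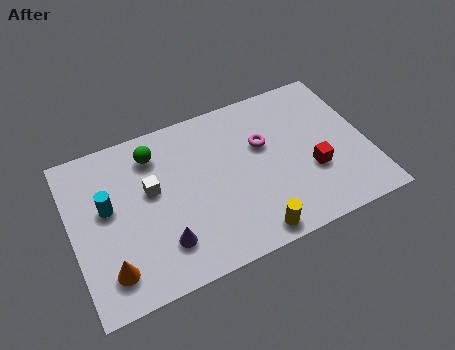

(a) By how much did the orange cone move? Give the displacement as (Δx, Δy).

(-0.6, 0.2)

The orange cone was at about (1.9, 1.3) and moved to about (1.3, 1.5).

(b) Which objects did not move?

the purple cone and the magenta torus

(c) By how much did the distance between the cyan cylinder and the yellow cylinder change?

-1.6

Before: roughly 8.1 units apart; after: 6.5. That's 1.6 units closer together.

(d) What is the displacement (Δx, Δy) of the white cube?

(-0.3, 0.6)

From the two frames, the white cube sits at roughly (3.6, 3.8) before and (3.3, 4.4) after.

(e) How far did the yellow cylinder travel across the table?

1.8

From (8.5, 1.8) to (7.0, 0.8), the yellow cylinder covered √(1.5² + 1.0²) ≈ 1.8 units.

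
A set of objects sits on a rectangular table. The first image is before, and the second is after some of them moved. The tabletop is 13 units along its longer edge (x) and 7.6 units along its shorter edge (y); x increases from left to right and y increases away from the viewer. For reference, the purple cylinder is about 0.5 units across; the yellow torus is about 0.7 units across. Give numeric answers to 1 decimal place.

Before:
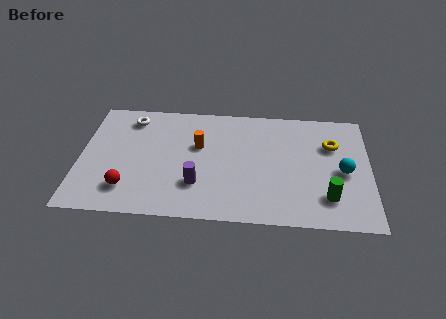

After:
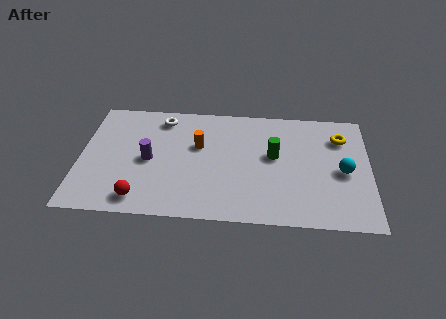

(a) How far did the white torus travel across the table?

1.4

The white torus moved from about (2.2, 6.3) to (3.6, 6.4), a distance of √(1.4² + 0.1²) ≈ 1.4.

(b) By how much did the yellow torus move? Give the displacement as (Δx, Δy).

(0.4, 0.5)

The yellow torus was at about (11.3, 5.2) and moved to about (11.7, 5.7).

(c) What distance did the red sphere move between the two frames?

0.8

The red sphere moved from about (2.2, 1.7) to (2.8, 1.1), a distance of √(0.6² + 0.6²) ≈ 0.8.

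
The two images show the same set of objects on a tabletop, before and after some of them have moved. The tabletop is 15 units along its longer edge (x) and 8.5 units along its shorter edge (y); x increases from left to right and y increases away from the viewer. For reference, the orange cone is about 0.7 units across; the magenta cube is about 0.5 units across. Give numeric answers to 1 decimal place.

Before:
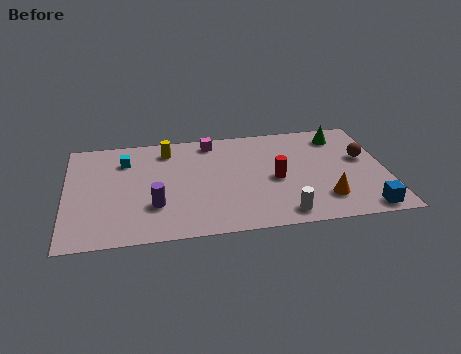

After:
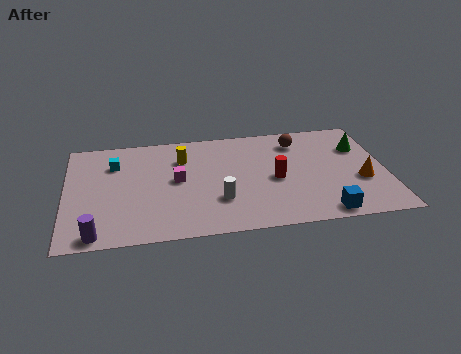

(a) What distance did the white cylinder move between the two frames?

3.3

From (10.0, 1.1) to (7.1, 2.6), the white cylinder covered √(2.9² + 1.5²) ≈ 3.3 units.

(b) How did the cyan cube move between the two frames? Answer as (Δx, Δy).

(-0.5, -0.2)

From the two frames, the cyan cube sits at roughly (2.8, 6.4) before and (2.3, 6.2) after.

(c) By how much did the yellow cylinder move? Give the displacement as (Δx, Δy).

(0.7, -0.8)

From the two frames, the yellow cylinder sits at roughly (4.8, 7.0) before and (5.5, 6.2) after.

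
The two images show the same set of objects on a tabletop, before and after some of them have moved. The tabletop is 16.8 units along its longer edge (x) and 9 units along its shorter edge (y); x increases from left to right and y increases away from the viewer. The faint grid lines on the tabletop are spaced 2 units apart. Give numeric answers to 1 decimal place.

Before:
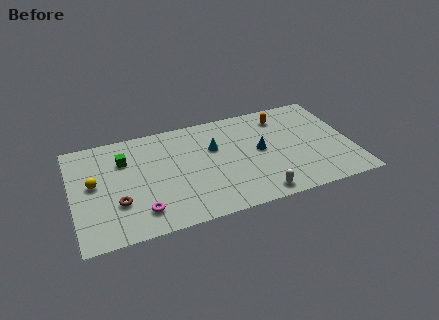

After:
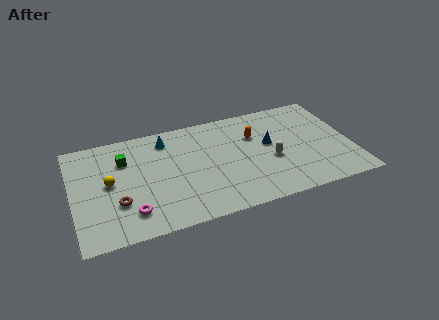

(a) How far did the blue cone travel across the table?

0.7

The blue cone was near (11.3, 4.7) before and (11.9, 5.1) after, so it travelled √(0.6² + 0.4²) ≈ 0.7 units.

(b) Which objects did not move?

the brown torus and the green cube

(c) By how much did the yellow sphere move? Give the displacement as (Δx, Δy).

(0.9, -0.2)

The yellow sphere started near (1.3, 4.9) and ended near (2.2, 4.7).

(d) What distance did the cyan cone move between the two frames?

3.2

The cyan cone was near (8.6, 5.8) before and (5.8, 7.4) after, so it travelled √(2.8² + 1.6²) ≈ 3.2 units.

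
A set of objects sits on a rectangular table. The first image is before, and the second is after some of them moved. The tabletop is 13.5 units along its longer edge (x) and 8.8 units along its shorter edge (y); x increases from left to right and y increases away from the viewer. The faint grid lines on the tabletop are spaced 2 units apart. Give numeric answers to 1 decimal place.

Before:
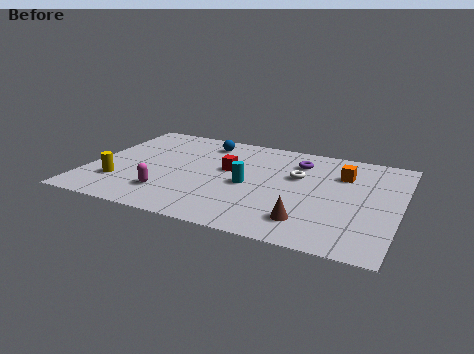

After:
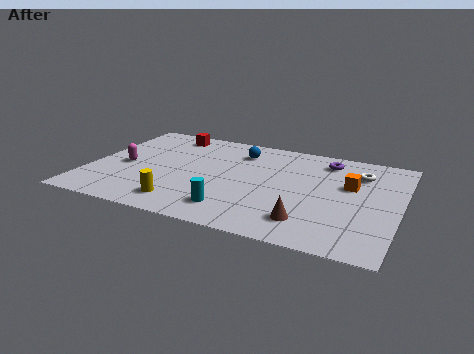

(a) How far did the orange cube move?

1.0

The orange cube moved from about (10.9, 6.3) to (11.3, 5.4), a distance of √(0.4² + 0.9²) ≈ 1.0.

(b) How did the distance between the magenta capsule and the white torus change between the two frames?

+4.1

Before: roughly 6.3 units apart; after: 10.4. That's 4.1 units further apart.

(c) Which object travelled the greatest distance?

the red cube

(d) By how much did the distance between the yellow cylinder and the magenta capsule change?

+1.6

Before: roughly 2.2 units apart; after: 3.8. That's 1.6 units further apart.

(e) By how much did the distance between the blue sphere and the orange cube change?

-1.1

The distance was about 6.3 in the first image and 5.2 in the second, so they moved 1.1 units closer together.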